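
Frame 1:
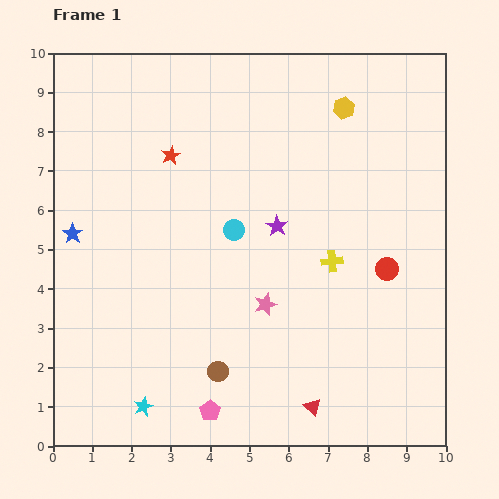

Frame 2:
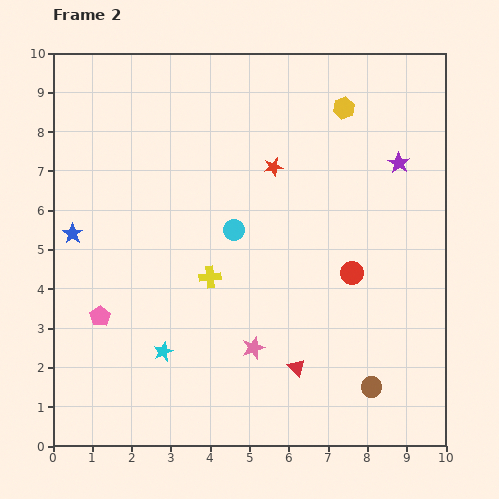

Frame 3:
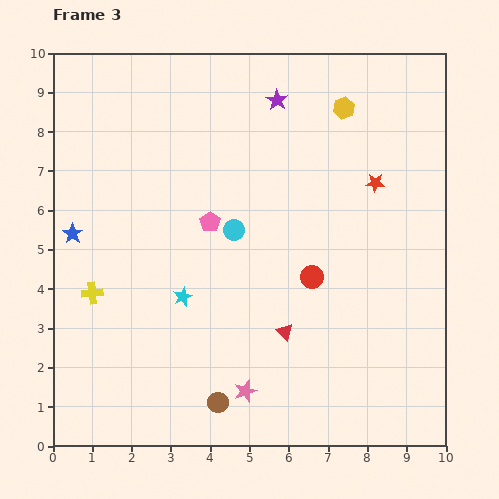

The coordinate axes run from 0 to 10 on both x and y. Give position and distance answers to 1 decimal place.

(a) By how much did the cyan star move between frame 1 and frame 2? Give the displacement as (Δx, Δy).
(0.5, 1.4)

The cyan star was at (2.3, 1.0) in frame 1 and (2.8, 2.4) in frame 2.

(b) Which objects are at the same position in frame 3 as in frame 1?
the yellow hexagon, the blue star, the cyan circle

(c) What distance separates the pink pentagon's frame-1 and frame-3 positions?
4.8

The pink pentagon moved from (4.0, 0.9) to (4.0, 5.7), a distance of √(0.0² + 4.8²) ≈ 4.8.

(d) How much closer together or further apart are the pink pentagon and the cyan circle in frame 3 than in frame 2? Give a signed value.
-3.4

Distance in frame 2: 4.0. Distance in frame 3: 0.6.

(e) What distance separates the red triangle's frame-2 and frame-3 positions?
0.9

The red triangle moved from (6.2, 2.0) to (5.9, 2.9), a distance of √(0.3² + 0.9²) ≈ 0.9.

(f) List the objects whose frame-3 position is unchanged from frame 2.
the yellow hexagon, the blue star, the cyan circle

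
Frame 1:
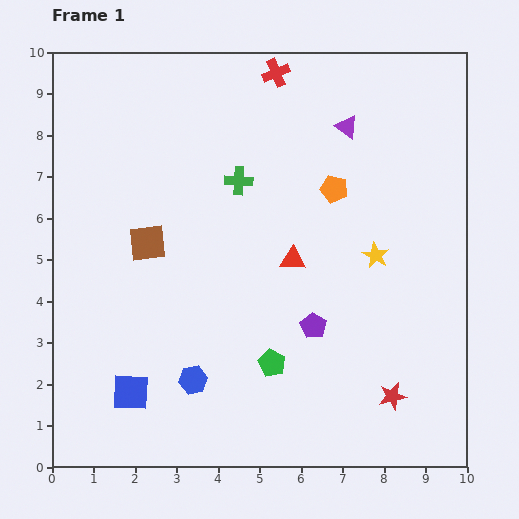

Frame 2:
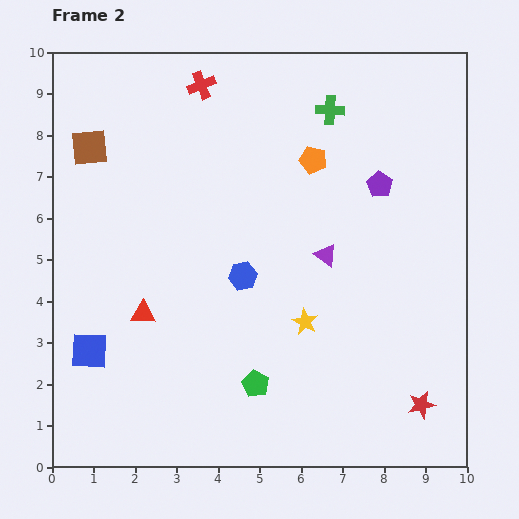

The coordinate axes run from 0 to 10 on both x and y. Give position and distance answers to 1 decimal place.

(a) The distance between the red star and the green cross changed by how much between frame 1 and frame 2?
+1.0

Distance in frame 1: 6.4. Distance in frame 2: 7.4.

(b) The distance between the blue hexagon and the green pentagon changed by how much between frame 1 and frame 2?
+0.7

Distance in frame 1: 1.9. Distance in frame 2: 2.6.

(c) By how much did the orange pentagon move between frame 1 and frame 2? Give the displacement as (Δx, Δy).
(-0.5, 0.7)

The orange pentagon was at (6.8, 6.7) in frame 1 and (6.3, 7.4) in frame 2.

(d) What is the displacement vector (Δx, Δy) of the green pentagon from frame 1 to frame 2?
(-0.4, -0.5)

The green pentagon was at (5.3, 2.5) in frame 1 and (4.9, 2.0) in frame 2.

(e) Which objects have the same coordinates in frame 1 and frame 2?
none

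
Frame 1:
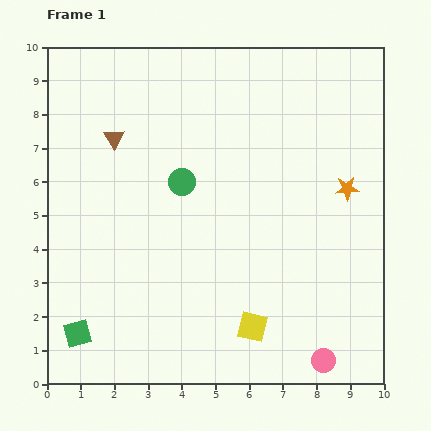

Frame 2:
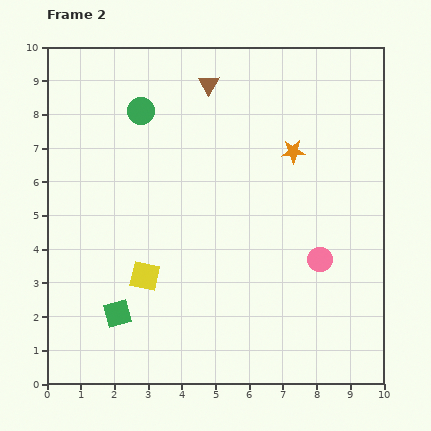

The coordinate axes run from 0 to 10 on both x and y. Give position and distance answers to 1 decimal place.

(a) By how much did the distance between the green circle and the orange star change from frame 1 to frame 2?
-0.2

Distance in frame 1: 4.9. Distance in frame 2: 4.7.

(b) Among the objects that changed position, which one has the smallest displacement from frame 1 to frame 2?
the green square

(moved 1.3)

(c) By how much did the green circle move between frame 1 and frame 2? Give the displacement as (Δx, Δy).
(-1.2, 2.1)

The green circle was at (4.0, 6.0) in frame 1 and (2.8, 8.1) in frame 2.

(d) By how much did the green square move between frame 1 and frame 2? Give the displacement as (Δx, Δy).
(1.2, 0.6)

The green square was at (0.9, 1.5) in frame 1 and (2.1, 2.1) in frame 2.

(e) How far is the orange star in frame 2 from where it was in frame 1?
1.9

The orange star moved from (8.9, 5.8) to (7.3, 6.9), a distance of √(1.6² + 1.1²) ≈ 1.9.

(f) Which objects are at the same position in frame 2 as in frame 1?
none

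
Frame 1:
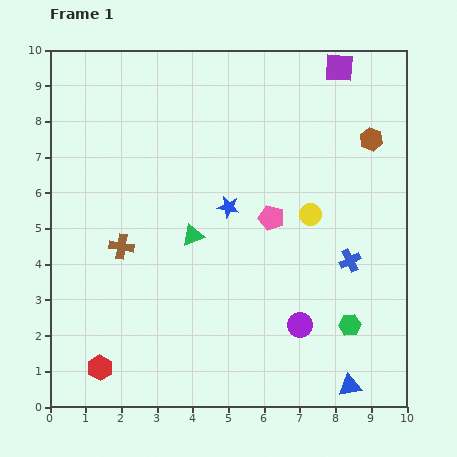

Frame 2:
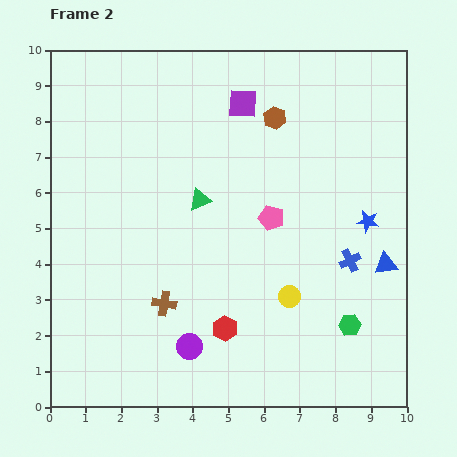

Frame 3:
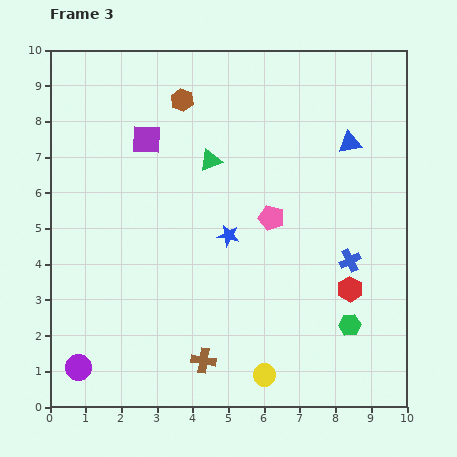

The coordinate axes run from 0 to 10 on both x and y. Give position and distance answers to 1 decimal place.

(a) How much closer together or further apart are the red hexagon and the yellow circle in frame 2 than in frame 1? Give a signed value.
-5.3

Distance in frame 1: 7.3. Distance in frame 2: 2.0.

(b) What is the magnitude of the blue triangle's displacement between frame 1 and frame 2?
3.5

The blue triangle moved from (8.4, 0.6) to (9.4, 4.0), a distance of √(1.0² + 3.4²) ≈ 3.5.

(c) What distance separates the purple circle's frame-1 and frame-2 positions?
3.2

The purple circle moved from (7.0, 2.3) to (3.9, 1.7), a distance of √(3.1² + 0.6²) ≈ 3.2.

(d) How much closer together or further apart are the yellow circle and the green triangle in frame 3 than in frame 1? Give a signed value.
+2.8

Distance in frame 1: 3.4. Distance in frame 3: 6.2.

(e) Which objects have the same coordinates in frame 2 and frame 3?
the green hexagon, the pink pentagon, the blue cross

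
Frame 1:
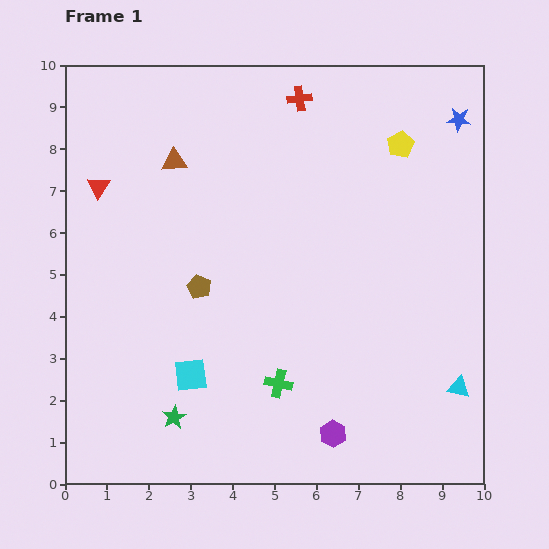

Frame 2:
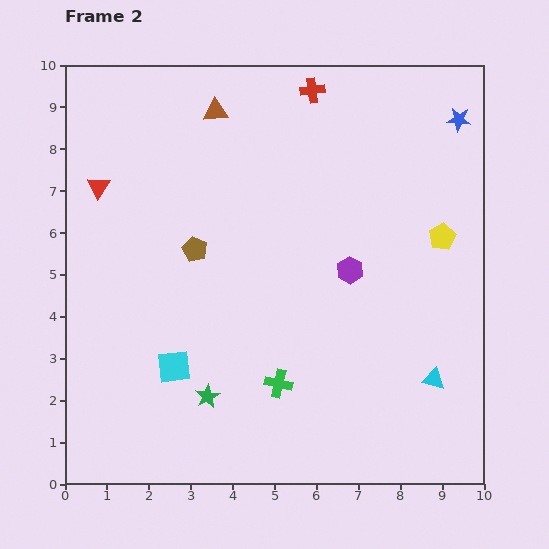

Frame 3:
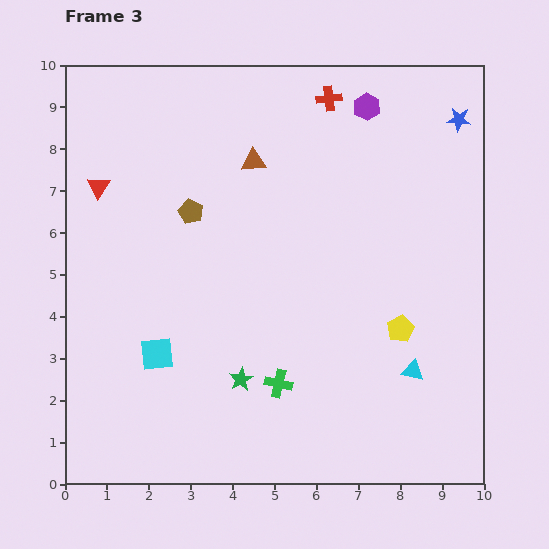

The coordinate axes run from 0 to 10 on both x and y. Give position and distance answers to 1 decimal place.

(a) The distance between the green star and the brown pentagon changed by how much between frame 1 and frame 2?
+0.3

Distance in frame 1: 3.2. Distance in frame 2: 3.5.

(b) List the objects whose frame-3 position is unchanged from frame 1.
the green cross, the red triangle, the blue star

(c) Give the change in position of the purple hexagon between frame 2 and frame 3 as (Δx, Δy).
(0.4, 3.9)

The purple hexagon was at (6.8, 5.1) in frame 2 and (7.2, 9.0) in frame 3.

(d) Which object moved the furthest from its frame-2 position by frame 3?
the purple hexagon

(moved 3.9; next 2.4)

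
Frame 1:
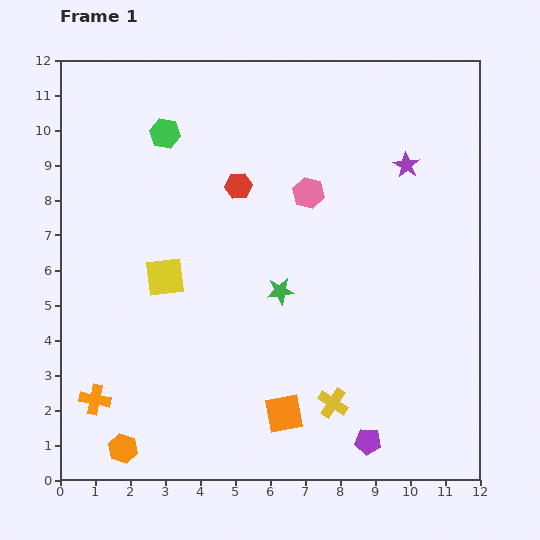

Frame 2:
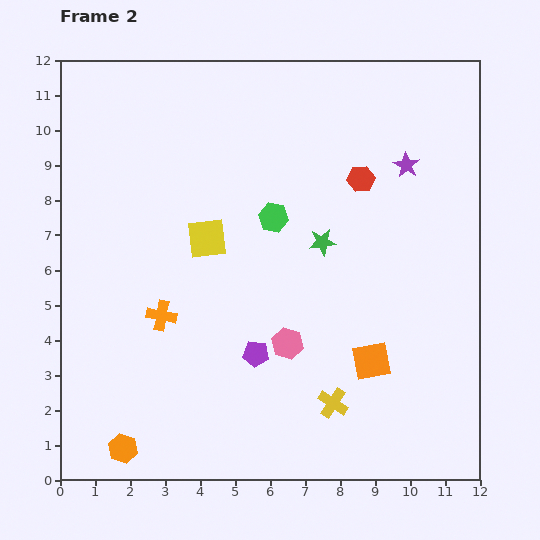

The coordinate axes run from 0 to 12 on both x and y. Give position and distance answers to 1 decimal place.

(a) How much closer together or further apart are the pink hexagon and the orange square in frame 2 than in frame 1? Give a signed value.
-3.8

Distance in frame 1: 6.3. Distance in frame 2: 2.5.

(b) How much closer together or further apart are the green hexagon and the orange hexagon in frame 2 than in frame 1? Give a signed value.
-1.2

Distance in frame 1: 9.1. Distance in frame 2: 7.9.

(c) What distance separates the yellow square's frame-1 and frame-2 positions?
1.6

The yellow square moved from (3.0, 5.8) to (4.2, 6.9), a distance of √(1.2² + 1.1²) ≈ 1.6.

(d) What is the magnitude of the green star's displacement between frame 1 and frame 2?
1.8

The green star moved from (6.3, 5.4) to (7.5, 6.8), a distance of √(1.2² + 1.4²) ≈ 1.8.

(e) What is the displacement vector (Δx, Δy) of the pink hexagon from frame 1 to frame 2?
(-0.6, -4.3)

The pink hexagon was at (7.1, 8.2) in frame 1 and (6.5, 3.9) in frame 2.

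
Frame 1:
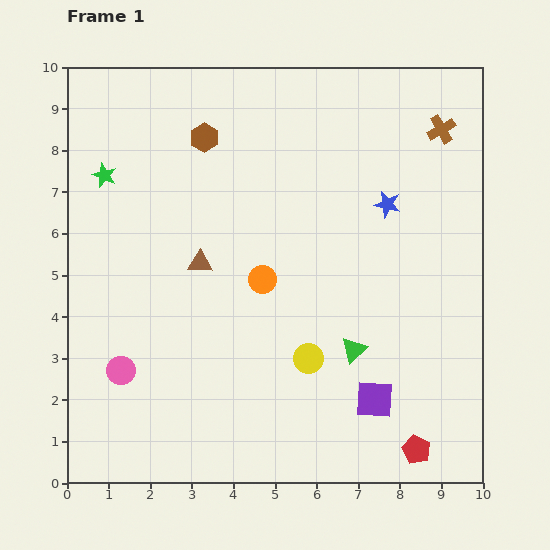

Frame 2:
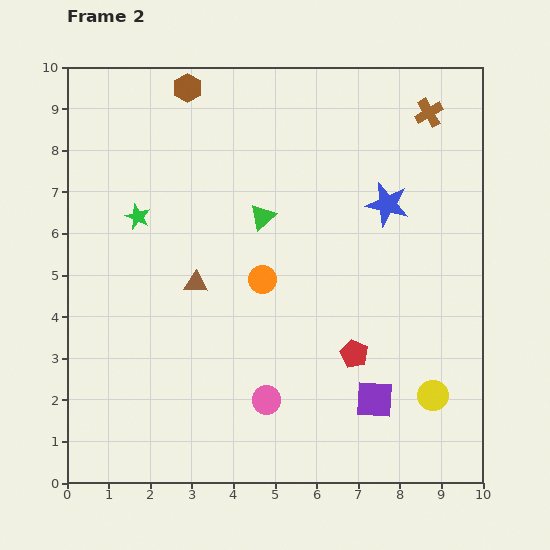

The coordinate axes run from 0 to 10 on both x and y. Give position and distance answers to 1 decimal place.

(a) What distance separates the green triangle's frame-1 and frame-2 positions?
3.9

The green triangle moved from (6.9, 3.2) to (4.7, 6.4), a distance of √(2.2² + 3.2²) ≈ 3.9.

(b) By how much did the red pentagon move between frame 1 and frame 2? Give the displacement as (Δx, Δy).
(-1.5, 2.3)

The red pentagon was at (8.4, 0.8) in frame 1 and (6.9, 3.1) in frame 2.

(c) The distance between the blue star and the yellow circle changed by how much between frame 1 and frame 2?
+0.5

Distance in frame 1: 4.2. Distance in frame 2: 4.7.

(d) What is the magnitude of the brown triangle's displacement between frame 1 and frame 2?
0.5

The brown triangle moved from (3.2, 5.3) to (3.1, 4.8), a distance of √(0.1² + 0.5²) ≈ 0.5.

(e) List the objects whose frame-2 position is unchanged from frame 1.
the blue star, the orange circle, the purple square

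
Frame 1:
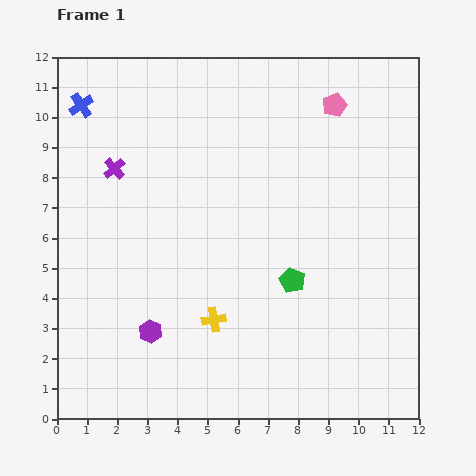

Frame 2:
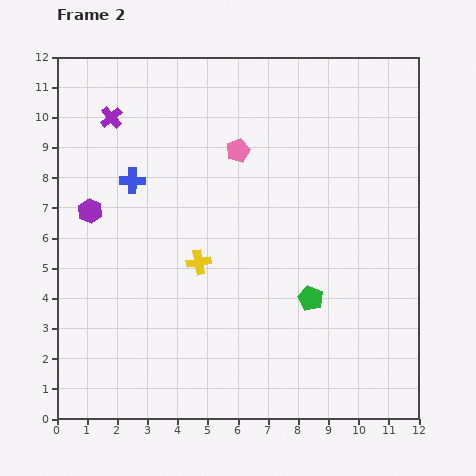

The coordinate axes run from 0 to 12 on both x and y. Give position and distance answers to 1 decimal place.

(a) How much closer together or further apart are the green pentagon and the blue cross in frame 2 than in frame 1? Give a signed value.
-2.0

Distance in frame 1: 9.1. Distance in frame 2: 7.1.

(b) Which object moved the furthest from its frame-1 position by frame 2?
the purple hexagon

(moved 4.5; next 3.5)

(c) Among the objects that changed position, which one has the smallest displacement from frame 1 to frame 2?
the green pentagon

(moved 0.8)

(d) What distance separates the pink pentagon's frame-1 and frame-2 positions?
3.5

The pink pentagon moved from (9.2, 10.4) to (6.0, 8.9), a distance of √(3.2² + 1.5²) ≈ 3.5.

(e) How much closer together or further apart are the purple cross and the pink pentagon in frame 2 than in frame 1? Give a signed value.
-3.3

Distance in frame 1: 7.6. Distance in frame 2: 4.3.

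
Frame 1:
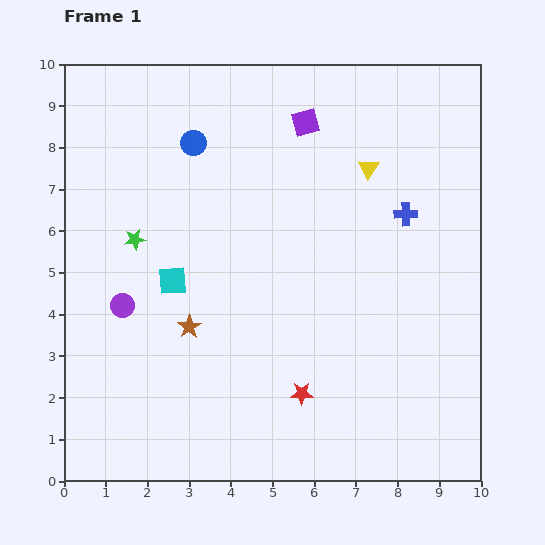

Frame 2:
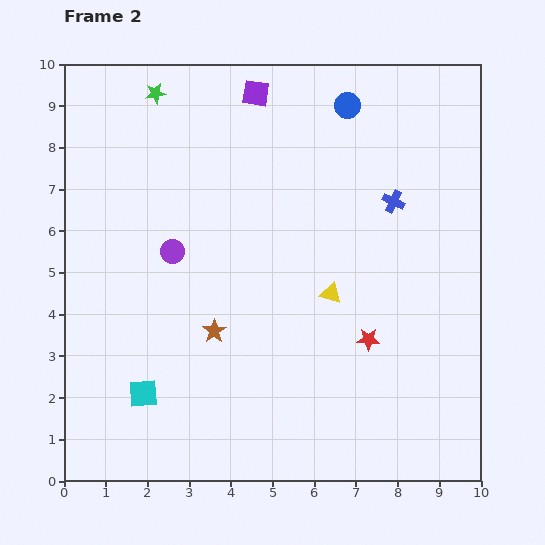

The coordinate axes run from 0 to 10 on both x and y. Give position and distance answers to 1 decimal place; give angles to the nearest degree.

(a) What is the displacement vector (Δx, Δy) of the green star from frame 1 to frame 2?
(0.5, 3.5)

The green star was at (1.7, 5.8) in frame 1 and (2.2, 9.3) in frame 2.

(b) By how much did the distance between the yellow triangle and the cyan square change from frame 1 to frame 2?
-0.3

Distance in frame 1: 5.4. Distance in frame 2: 5.1.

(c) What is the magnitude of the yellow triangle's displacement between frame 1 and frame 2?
3.1

The yellow triangle moved from (7.3, 7.5) to (6.4, 4.5), a distance of √(0.9² + 3.0²) ≈ 3.1.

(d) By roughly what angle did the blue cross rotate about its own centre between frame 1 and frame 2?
28° clockwise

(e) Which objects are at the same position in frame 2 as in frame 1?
none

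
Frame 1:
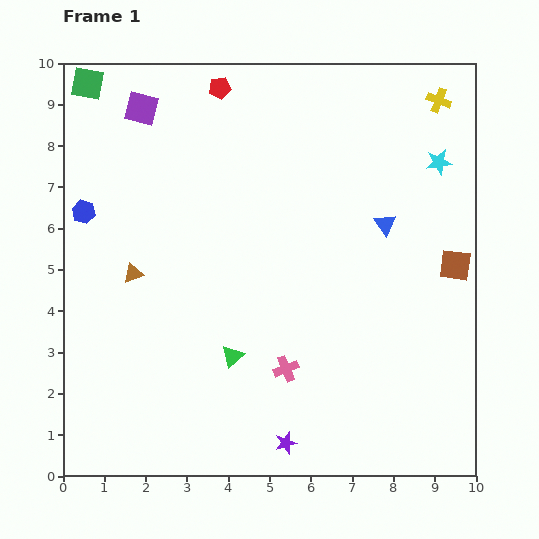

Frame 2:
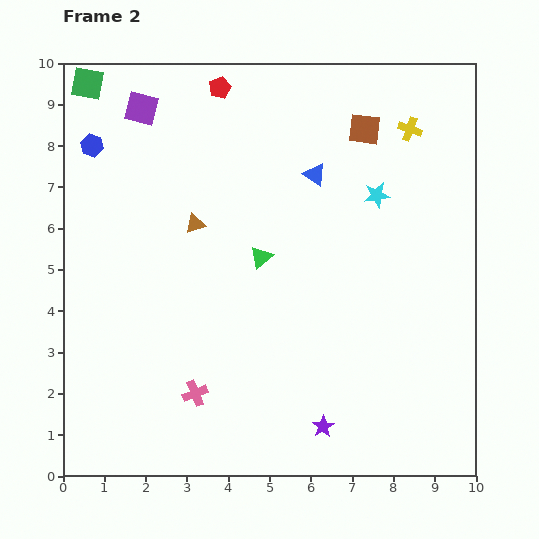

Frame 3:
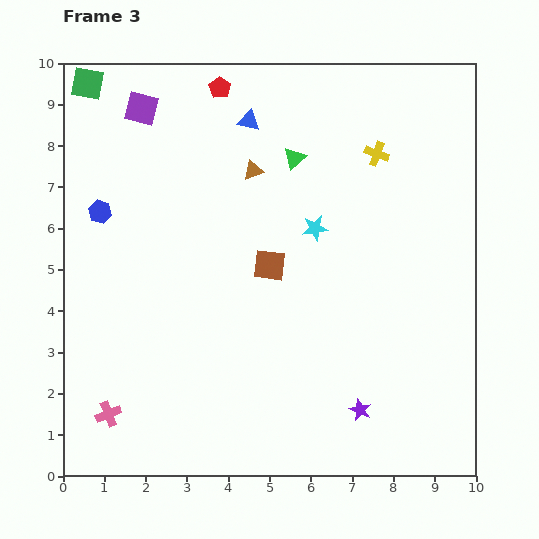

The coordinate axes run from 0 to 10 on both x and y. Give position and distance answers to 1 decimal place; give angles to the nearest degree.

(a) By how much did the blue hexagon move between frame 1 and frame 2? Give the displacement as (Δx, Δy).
(0.2, 1.6)

The blue hexagon was at (0.5, 6.4) in frame 1 and (0.7, 8.0) in frame 2.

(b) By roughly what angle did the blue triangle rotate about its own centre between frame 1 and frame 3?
40° counter-clockwise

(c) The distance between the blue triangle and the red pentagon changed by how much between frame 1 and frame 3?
-4.1

Distance in frame 1: 5.2. Distance in frame 3: 1.1.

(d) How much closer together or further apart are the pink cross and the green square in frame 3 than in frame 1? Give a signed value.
-0.4

Distance in frame 1: 8.4. Distance in frame 3: 8.0.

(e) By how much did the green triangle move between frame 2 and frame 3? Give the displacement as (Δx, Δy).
(0.8, 2.4)

The green triangle was at (4.8, 5.3) in frame 2 and (5.6, 7.7) in frame 3.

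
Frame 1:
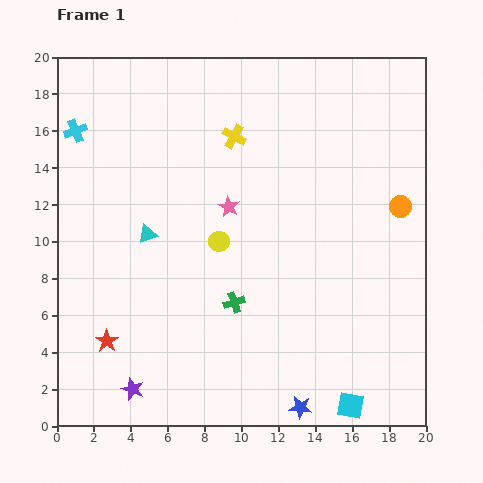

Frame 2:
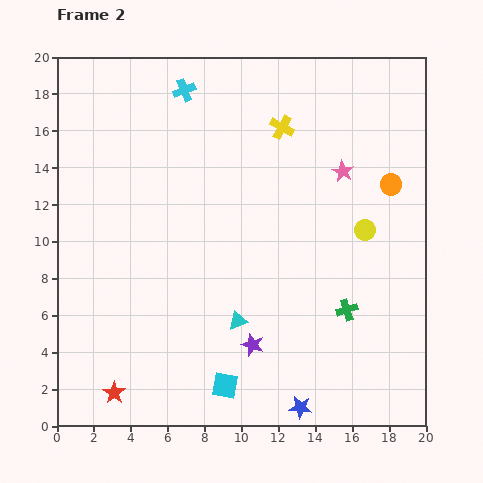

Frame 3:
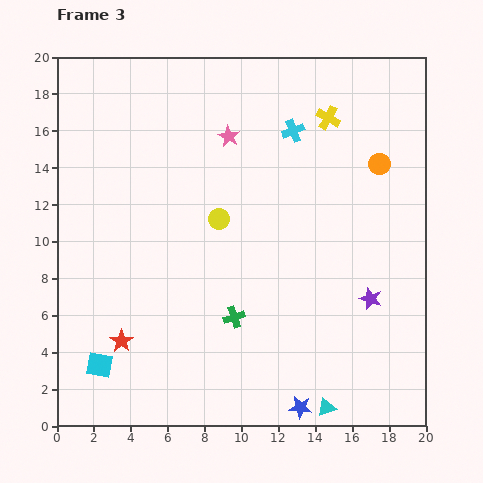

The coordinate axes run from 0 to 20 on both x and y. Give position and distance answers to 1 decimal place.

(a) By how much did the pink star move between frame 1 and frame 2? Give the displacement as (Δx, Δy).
(6.2, 1.9)

The pink star was at (9.3, 11.9) in frame 1 and (15.5, 13.8) in frame 2.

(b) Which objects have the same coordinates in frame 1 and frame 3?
the blue star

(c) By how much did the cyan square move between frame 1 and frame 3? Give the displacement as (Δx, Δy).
(-13.6, 2.2)

The cyan square was at (15.9, 1.1) in frame 1 and (2.3, 3.3) in frame 3.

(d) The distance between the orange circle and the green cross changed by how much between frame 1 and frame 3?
+1.1

Distance in frame 1: 10.4. Distance in frame 3: 11.5.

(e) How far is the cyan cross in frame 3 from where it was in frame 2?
6.3

The cyan cross moved from (6.9, 18.2) to (12.8, 16.0), a distance of √(5.9² + 2.2²) ≈ 6.3.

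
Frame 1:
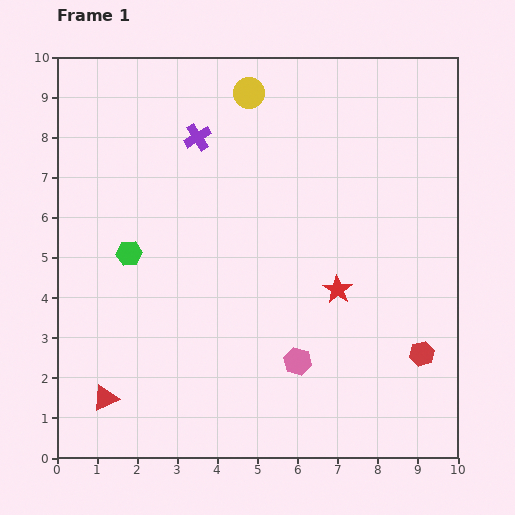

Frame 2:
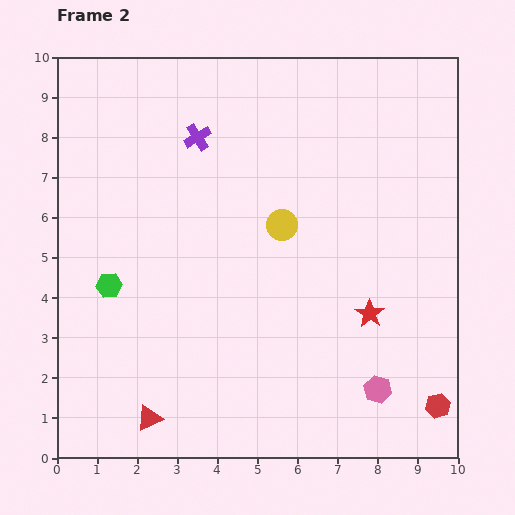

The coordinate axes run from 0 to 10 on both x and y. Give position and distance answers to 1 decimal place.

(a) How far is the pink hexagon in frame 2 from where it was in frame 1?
2.1

The pink hexagon moved from (6.0, 2.4) to (8.0, 1.7), a distance of √(2.0² + 0.7²) ≈ 2.1.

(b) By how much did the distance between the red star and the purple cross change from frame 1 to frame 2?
+1.0

Distance in frame 1: 5.2. Distance in frame 2: 6.2.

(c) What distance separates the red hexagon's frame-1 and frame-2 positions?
1.4

The red hexagon moved from (9.1, 2.6) to (9.5, 1.3), a distance of √(0.4² + 1.3²) ≈ 1.4.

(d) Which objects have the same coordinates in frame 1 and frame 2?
the purple cross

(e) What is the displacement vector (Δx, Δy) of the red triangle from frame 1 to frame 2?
(1.1, -0.5)

The red triangle was at (1.2, 1.5) in frame 1 and (2.3, 1.0) in frame 2.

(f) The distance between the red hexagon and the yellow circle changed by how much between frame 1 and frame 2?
-1.8

Distance in frame 1: 7.8. Distance in frame 2: 6.0.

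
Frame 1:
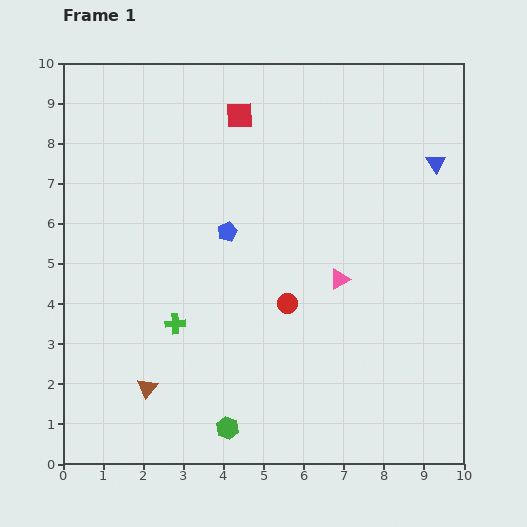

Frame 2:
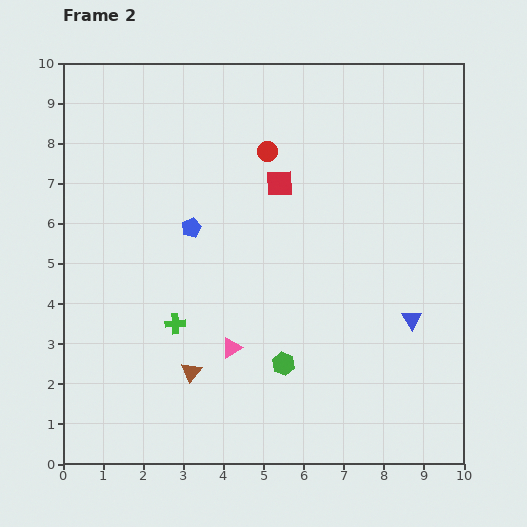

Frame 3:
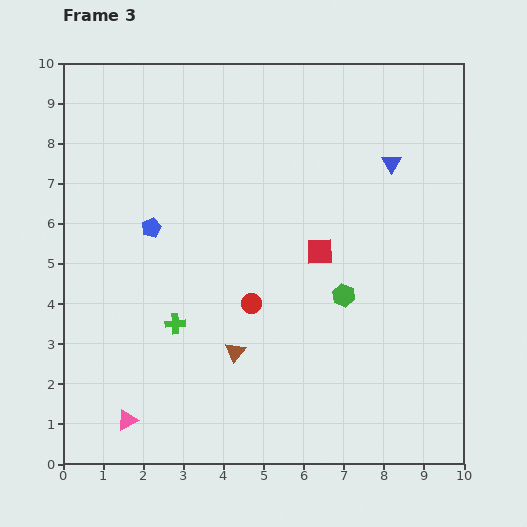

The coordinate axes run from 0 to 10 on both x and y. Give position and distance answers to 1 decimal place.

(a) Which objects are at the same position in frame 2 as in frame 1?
the green cross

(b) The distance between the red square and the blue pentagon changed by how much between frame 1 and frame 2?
-0.4

Distance in frame 1: 2.9. Distance in frame 2: 2.5.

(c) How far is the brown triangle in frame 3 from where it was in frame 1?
2.4

The brown triangle moved from (2.1, 1.9) to (4.3, 2.8), a distance of √(2.2² + 0.9²) ≈ 2.4.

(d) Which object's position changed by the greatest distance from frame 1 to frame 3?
the pink triangle

(moved 6.4; next 4.4)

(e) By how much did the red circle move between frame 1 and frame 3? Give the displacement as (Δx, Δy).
(-0.9, 0.0)

The red circle was at (5.6, 4.0) in frame 1 and (4.7, 4.0) in frame 3.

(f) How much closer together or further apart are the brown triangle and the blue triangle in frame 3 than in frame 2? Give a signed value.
+0.4

Distance in frame 2: 5.7. Distance in frame 3: 6.1.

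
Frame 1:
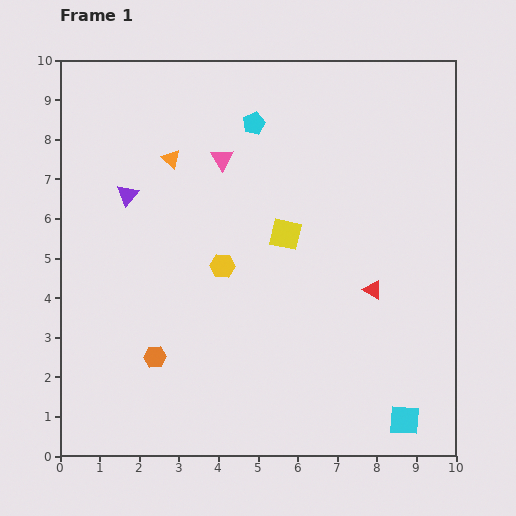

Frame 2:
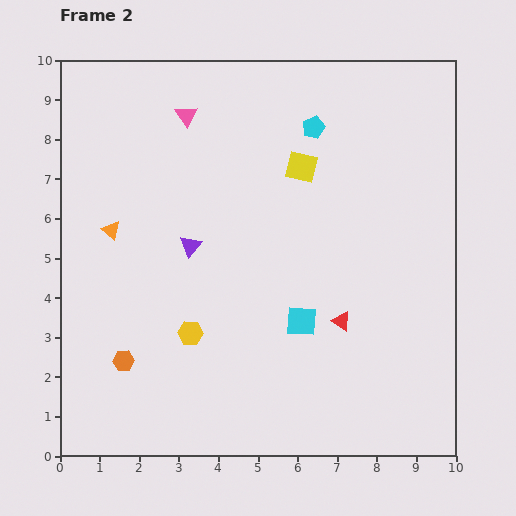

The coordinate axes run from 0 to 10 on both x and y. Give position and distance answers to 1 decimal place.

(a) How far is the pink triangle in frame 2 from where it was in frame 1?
1.4

The pink triangle moved from (4.1, 7.5) to (3.2, 8.6), a distance of √(0.9² + 1.1²) ≈ 1.4.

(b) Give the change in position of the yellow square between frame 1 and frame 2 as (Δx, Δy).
(0.4, 1.7)

The yellow square was at (5.7, 5.6) in frame 1 and (6.1, 7.3) in frame 2.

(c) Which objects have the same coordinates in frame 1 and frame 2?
none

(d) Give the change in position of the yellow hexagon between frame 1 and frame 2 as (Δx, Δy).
(-0.8, -1.7)

The yellow hexagon was at (4.1, 4.8) in frame 1 and (3.3, 3.1) in frame 2.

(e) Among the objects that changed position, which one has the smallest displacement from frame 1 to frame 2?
the orange hexagon

(moved 0.8)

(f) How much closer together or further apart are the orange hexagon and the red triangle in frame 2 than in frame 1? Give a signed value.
-0.2

Distance in frame 1: 5.8. Distance in frame 2: 5.6.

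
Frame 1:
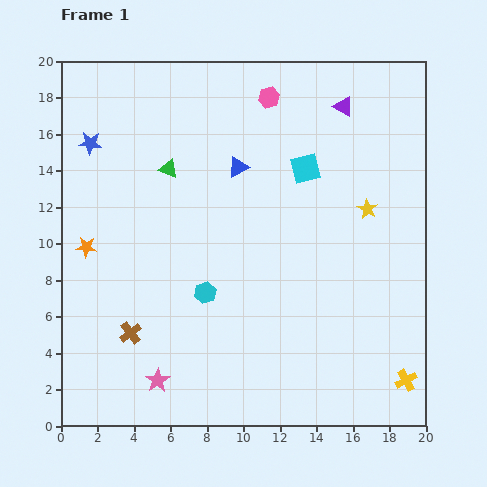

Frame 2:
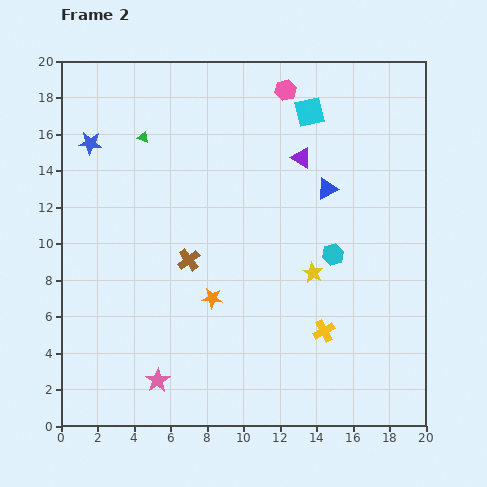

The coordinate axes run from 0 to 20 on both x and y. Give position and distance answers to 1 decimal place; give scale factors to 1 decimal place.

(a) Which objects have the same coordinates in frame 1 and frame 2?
the pink star, the blue star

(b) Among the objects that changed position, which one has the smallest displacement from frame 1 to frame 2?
the pink hexagon

(moved 1.0)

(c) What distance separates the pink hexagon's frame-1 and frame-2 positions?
1.0

The pink hexagon moved from (11.4, 18.0) to (12.3, 18.4), a distance of √(0.9² + 0.4²) ≈ 1.0.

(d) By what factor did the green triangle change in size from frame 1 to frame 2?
0.6×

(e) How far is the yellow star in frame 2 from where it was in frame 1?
4.6

The yellow star moved from (16.8, 11.9) to (13.8, 8.4), a distance of √(3.0² + 3.5²) ≈ 4.6.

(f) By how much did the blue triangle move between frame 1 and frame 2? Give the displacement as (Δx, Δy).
(4.9, -1.2)

The blue triangle was at (9.7, 14.2) in frame 1 and (14.6, 13.0) in frame 2.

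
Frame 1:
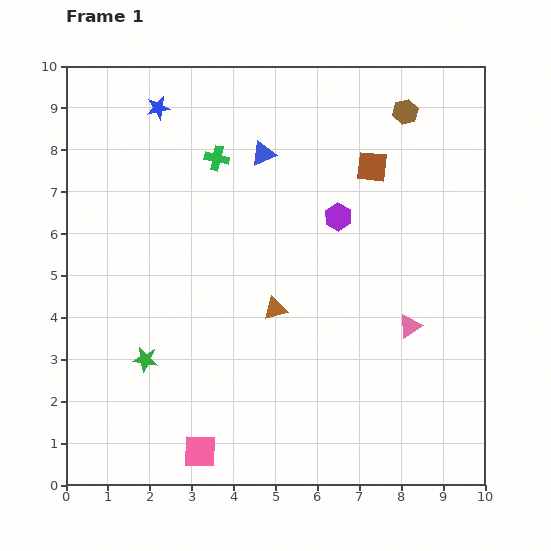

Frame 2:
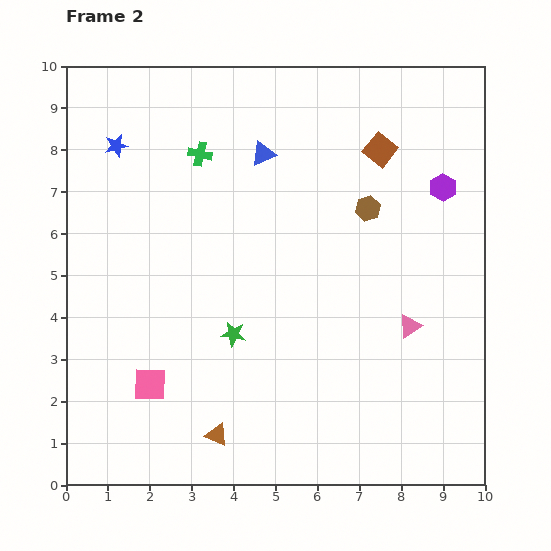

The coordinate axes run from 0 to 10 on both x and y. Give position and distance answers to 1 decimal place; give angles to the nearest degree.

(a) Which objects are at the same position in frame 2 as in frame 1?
the pink triangle, the blue triangle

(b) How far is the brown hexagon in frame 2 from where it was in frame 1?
2.5

The brown hexagon moved from (8.1, 8.9) to (7.2, 6.6), a distance of √(0.9² + 2.3²) ≈ 2.5.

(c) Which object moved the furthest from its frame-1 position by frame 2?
the brown triangle

(moved 3.3; next 2.6)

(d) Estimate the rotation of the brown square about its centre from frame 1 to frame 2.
32° clockwise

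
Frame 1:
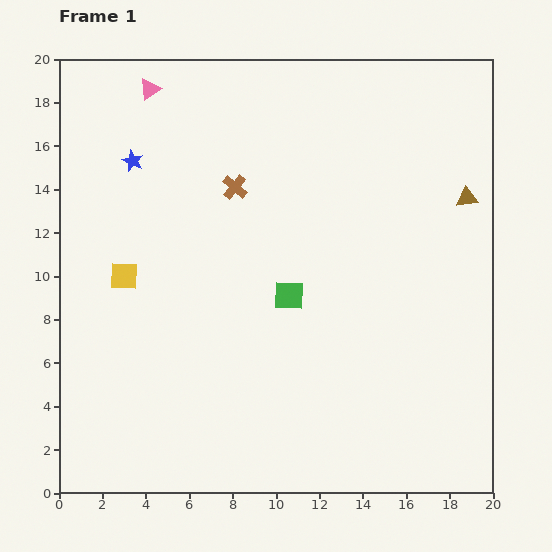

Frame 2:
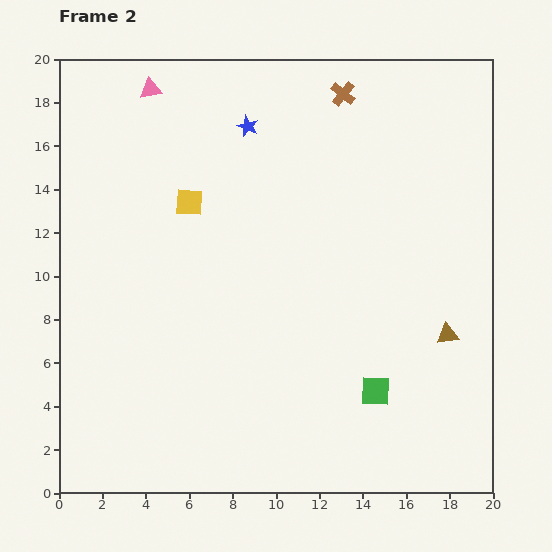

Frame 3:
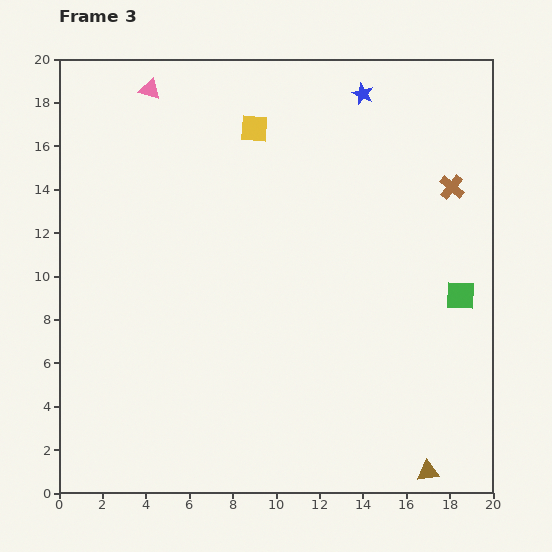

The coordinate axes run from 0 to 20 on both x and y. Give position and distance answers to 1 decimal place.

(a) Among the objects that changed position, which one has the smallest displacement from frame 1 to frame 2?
the yellow square

(moved 4.5)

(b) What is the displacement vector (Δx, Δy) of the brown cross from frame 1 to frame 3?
(10.0, 0.0)

The brown cross was at (8.1, 14.1) in frame 1 and (18.1, 14.1) in frame 3.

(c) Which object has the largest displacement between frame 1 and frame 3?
the brown triangle

(moved 12.7; next 11.0)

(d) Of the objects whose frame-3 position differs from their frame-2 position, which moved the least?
the yellow square

(moved 4.5)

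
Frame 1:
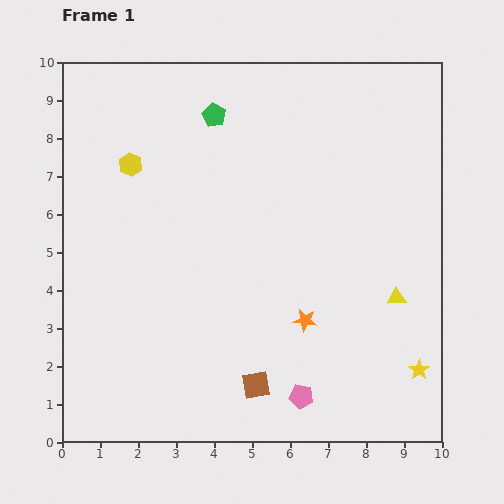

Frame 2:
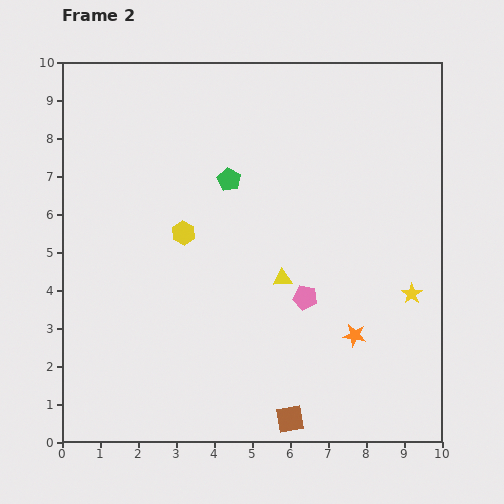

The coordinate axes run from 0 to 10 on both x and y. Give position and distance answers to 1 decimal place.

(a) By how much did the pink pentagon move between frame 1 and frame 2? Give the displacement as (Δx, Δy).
(0.1, 2.6)

The pink pentagon was at (6.3, 1.2) in frame 1 and (6.4, 3.8) in frame 2.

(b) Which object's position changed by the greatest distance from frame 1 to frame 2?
the yellow triangle

(moved 3.0; next 2.6)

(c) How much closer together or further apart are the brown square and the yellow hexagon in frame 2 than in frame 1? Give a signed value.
-1.1

Distance in frame 1: 6.7. Distance in frame 2: 5.6.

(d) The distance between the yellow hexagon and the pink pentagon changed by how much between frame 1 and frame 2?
-4.0

Distance in frame 1: 7.6. Distance in frame 2: 3.6.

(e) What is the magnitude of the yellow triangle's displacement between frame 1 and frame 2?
3.0

The yellow triangle moved from (8.8, 3.8) to (5.8, 4.3), a distance of √(3.0² + 0.5²) ≈ 3.0.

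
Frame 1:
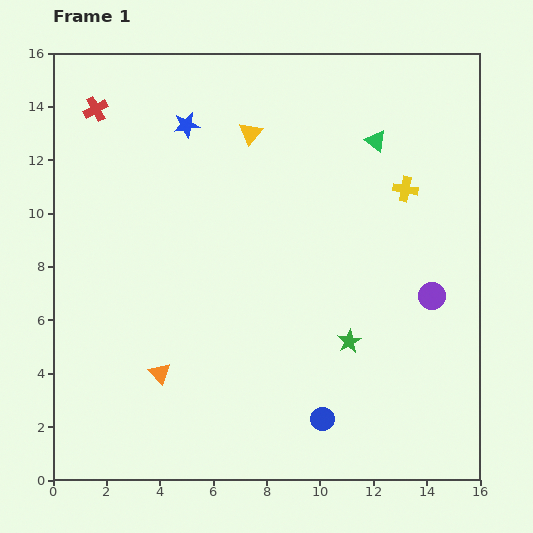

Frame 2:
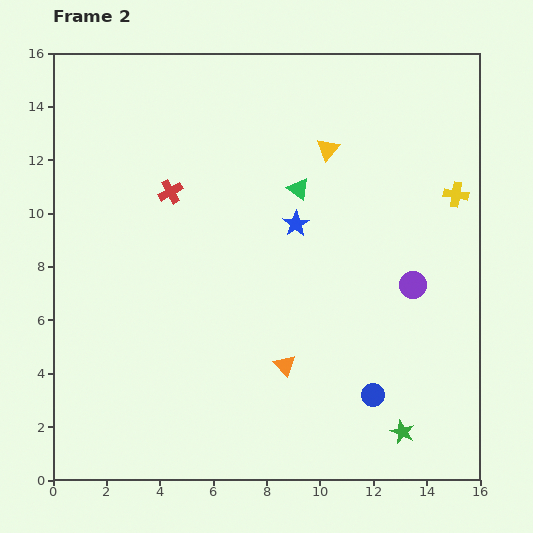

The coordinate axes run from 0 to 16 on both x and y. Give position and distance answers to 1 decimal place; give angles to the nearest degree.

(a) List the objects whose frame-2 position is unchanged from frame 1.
none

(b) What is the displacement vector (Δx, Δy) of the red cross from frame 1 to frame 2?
(2.8, -3.1)

The red cross was at (1.6, 13.9) in frame 1 and (4.4, 10.8) in frame 2.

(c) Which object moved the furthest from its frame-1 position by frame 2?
the blue star

(moved 5.5; next 4.7)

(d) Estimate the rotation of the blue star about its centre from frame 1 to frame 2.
24° counter-clockwise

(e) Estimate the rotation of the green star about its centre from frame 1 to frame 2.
20° counter-clockwise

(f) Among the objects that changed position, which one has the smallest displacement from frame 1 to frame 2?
the purple circle

(moved 0.8)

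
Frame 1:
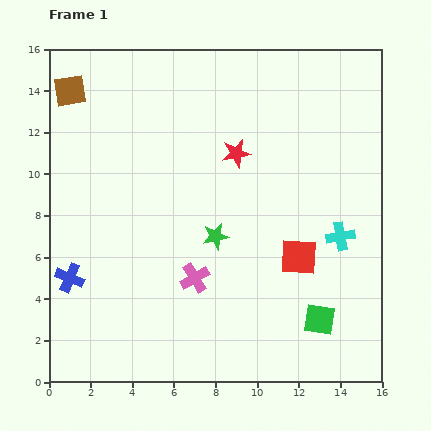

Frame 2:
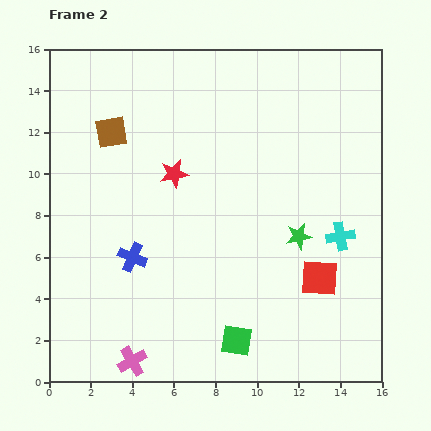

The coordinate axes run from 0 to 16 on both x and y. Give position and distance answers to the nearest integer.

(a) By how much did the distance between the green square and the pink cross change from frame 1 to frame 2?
-1

Distance in frame 1: 6. Distance in frame 2: 5.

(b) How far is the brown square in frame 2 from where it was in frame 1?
3

The brown square moved from (1, 14) to (3, 12), a distance of √(2² + 2²) ≈ 3.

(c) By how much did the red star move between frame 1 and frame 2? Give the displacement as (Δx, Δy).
(-3, -1)

The red star was at (9, 11) in frame 1 and (6, 10) in frame 2.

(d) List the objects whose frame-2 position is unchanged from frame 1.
the cyan cross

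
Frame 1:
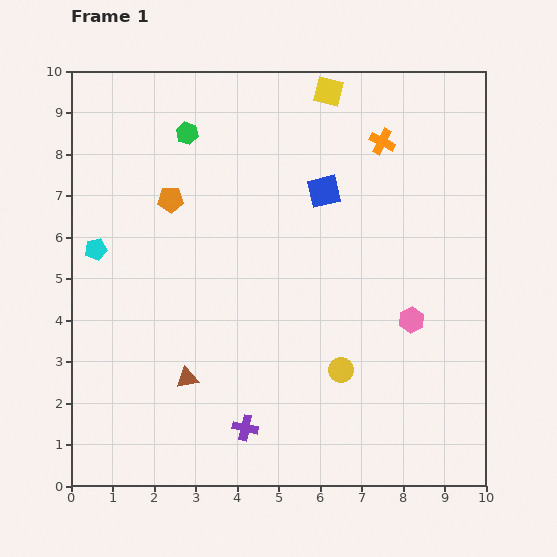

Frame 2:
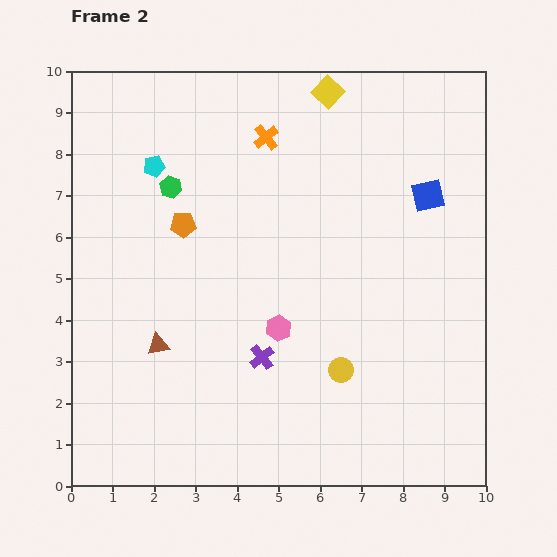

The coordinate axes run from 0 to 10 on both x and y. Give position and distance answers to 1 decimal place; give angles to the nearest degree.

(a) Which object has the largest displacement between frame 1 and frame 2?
the pink hexagon

(moved 3.2; next 2.8)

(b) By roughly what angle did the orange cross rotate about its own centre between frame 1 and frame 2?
24° clockwise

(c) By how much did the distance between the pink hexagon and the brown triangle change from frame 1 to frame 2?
-2.7

Distance in frame 1: 5.6. Distance in frame 2: 2.9.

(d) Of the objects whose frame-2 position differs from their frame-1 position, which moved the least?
the orange pentagon

(moved 0.7)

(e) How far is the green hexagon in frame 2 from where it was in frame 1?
1.4

The green hexagon moved from (2.8, 8.5) to (2.4, 7.2), a distance of √(0.4² + 1.3²) ≈ 1.4.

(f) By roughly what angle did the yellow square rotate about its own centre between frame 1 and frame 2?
29° clockwise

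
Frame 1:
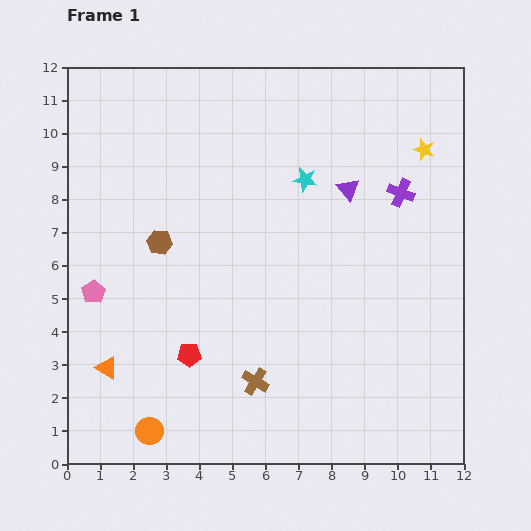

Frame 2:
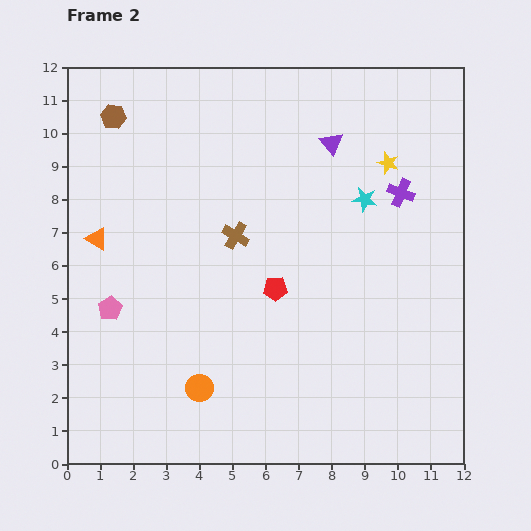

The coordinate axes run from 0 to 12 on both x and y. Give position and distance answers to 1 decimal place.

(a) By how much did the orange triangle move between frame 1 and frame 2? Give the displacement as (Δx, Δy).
(-0.3, 3.9)

The orange triangle was at (1.2, 2.9) in frame 1 and (0.9, 6.8) in frame 2.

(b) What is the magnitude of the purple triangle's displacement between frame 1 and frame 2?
1.5

The purple triangle moved from (8.5, 8.3) to (8.0, 9.7), a distance of √(0.5² + 1.4²) ≈ 1.5.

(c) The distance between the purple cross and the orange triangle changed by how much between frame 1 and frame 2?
-1.1

Distance in frame 1: 10.4. Distance in frame 2: 9.3.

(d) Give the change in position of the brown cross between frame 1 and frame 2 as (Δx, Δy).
(-0.6, 4.4)

The brown cross was at (5.7, 2.5) in frame 1 and (5.1, 6.9) in frame 2.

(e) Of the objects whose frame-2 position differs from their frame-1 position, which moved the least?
the pink pentagon

(moved 0.7)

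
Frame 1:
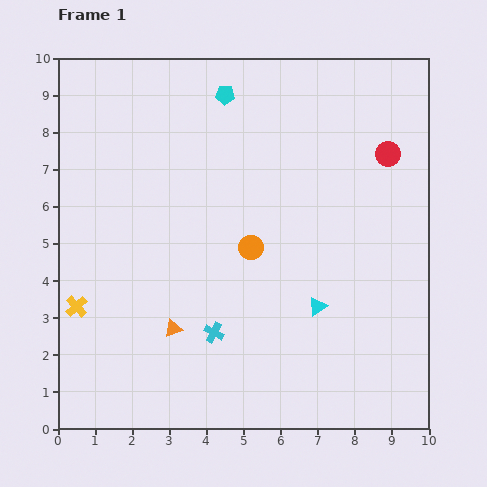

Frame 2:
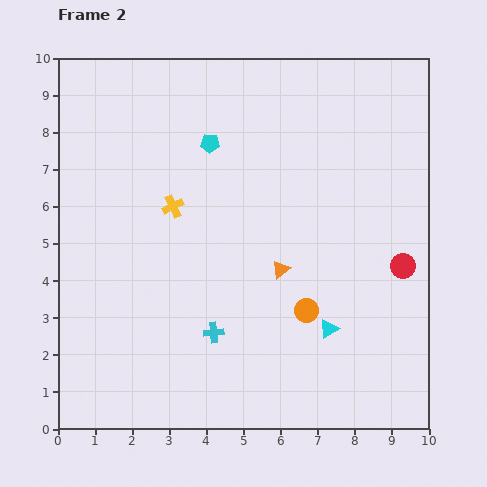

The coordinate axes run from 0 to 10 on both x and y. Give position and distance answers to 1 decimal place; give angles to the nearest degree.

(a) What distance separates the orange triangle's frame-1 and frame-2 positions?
3.3

The orange triangle moved from (3.1, 2.7) to (6.0, 4.3), a distance of √(2.9² + 1.6²) ≈ 3.3.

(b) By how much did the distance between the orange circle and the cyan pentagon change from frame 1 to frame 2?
+1.0

Distance in frame 1: 4.2. Distance in frame 2: 5.2.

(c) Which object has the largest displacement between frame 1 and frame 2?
the yellow cross

(moved 3.7; next 3.3)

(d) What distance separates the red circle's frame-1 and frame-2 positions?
3.0

The red circle moved from (8.9, 7.4) to (9.3, 4.4), a distance of √(0.4² + 3.0²) ≈ 3.0.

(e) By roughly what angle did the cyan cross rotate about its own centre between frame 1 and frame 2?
33° counter-clockwise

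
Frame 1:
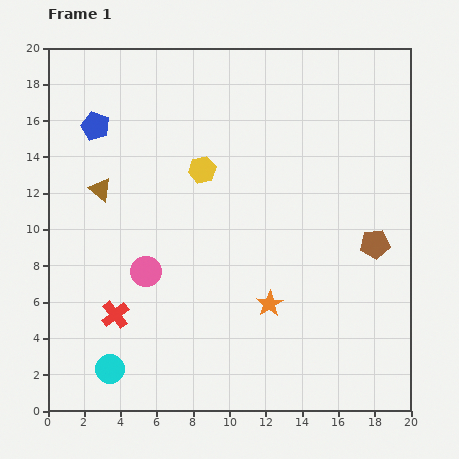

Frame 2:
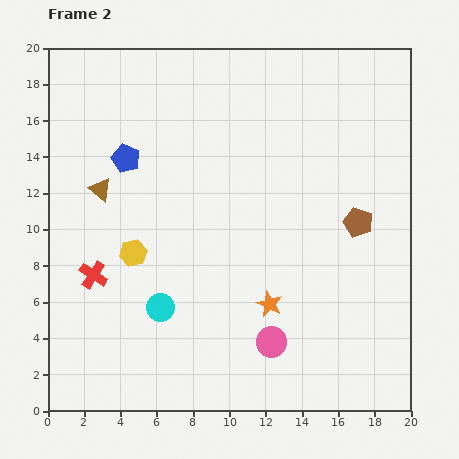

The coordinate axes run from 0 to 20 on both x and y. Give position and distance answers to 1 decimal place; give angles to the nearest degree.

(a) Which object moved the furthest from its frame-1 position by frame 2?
the pink circle

(moved 7.9; next 6.0)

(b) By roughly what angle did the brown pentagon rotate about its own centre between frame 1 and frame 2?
25° clockwise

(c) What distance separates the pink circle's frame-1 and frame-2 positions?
7.9

The pink circle moved from (5.4, 7.7) to (12.3, 3.8), a distance of √(6.9² + 3.9²) ≈ 7.9.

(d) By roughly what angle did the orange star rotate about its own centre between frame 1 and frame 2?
16° counter-clockwise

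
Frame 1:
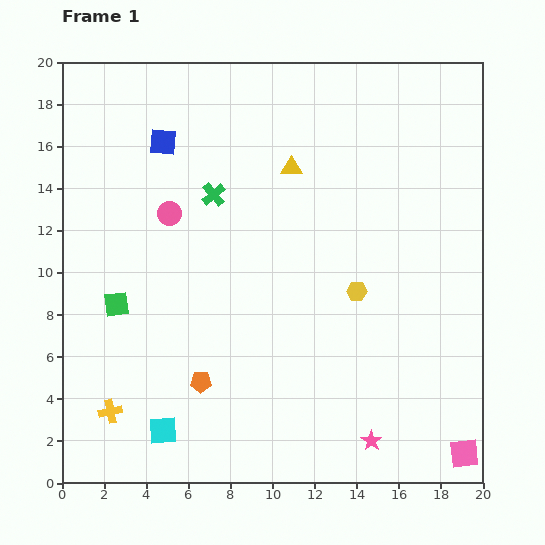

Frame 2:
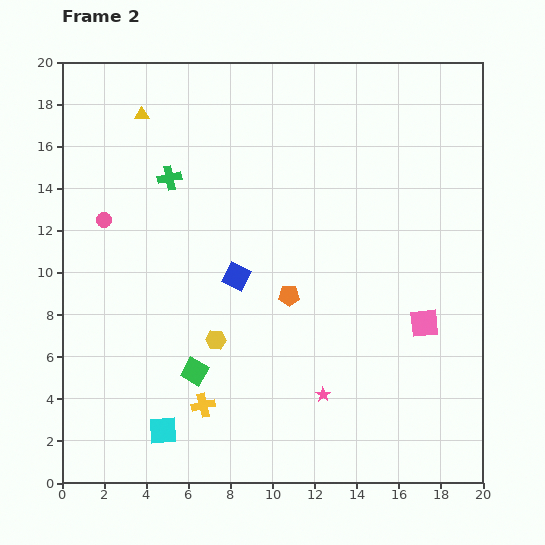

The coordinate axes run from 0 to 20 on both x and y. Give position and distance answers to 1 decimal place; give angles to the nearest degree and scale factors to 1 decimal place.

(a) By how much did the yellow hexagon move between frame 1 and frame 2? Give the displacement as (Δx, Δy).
(-6.7, -2.3)

The yellow hexagon was at (14.0, 9.1) in frame 1 and (7.3, 6.8) in frame 2.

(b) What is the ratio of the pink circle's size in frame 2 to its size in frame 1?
0.6×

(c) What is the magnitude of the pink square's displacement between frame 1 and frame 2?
6.5

The pink square moved from (19.1, 1.4) to (17.2, 7.6), a distance of √(1.9² + 6.2²) ≈ 6.5.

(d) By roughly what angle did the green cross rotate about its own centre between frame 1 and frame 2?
29° clockwise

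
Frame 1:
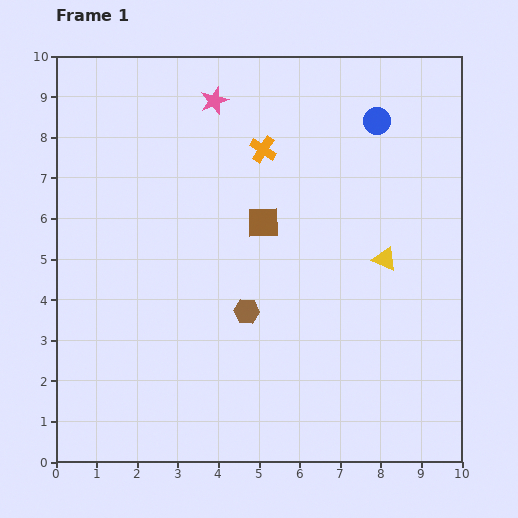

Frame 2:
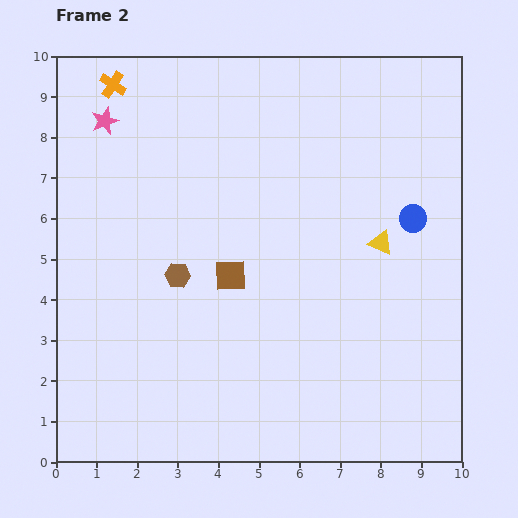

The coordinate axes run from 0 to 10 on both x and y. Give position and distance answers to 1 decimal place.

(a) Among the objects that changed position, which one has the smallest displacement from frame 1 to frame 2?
the yellow triangle

(moved 0.4)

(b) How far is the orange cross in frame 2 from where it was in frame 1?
4.0

The orange cross moved from (5.1, 7.7) to (1.4, 9.3), a distance of √(3.7² + 1.6²) ≈ 4.0.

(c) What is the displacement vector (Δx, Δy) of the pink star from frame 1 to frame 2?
(-2.7, -0.5)

The pink star was at (3.9, 8.9) in frame 1 and (1.2, 8.4) in frame 2.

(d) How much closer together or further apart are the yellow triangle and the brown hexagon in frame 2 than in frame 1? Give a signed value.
+1.5

Distance in frame 1: 3.6. Distance in frame 2: 5.1.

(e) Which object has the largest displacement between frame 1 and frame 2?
the orange cross

(moved 4.0; next 2.7)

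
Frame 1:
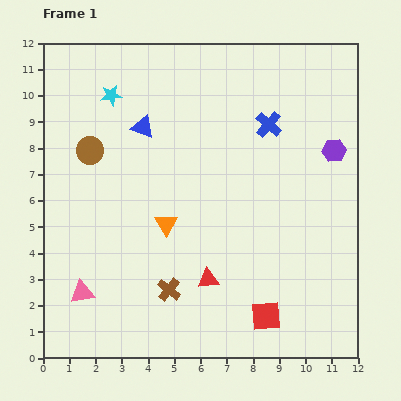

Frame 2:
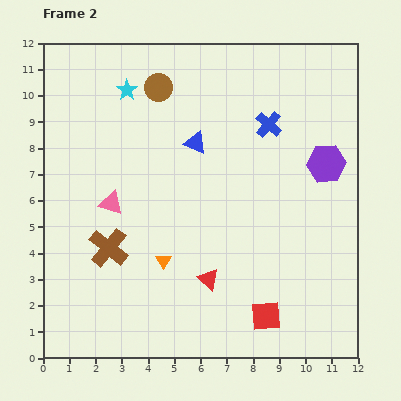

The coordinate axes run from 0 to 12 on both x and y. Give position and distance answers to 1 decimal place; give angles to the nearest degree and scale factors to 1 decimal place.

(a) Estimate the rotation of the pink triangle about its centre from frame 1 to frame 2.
28° clockwise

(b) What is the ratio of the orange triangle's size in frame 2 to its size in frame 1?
0.7×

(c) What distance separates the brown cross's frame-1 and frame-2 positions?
2.8

The brown cross moved from (4.8, 2.6) to (2.5, 4.2), a distance of √(2.3² + 1.6²) ≈ 2.8.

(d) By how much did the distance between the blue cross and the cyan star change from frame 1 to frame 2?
-0.5

Distance in frame 1: 6.1. Distance in frame 2: 5.6.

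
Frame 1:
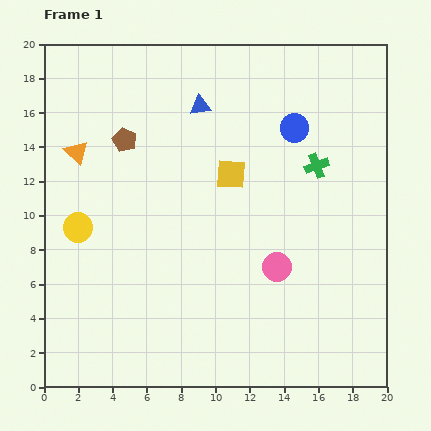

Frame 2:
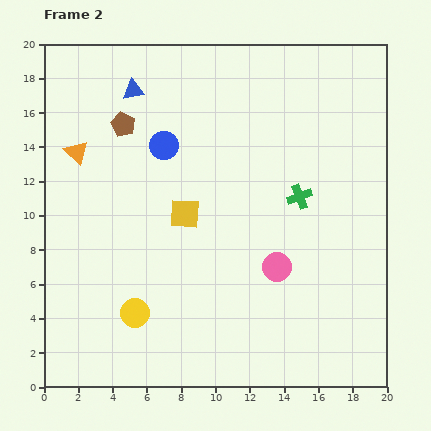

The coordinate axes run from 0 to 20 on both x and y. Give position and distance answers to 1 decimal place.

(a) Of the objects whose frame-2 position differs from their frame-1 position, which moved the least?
the brown pentagon

(moved 0.9)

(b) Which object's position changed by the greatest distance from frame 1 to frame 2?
the blue circle

(moved 7.7; next 6.0)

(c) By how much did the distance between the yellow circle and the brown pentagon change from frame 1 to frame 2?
+5.2

Distance in frame 1: 5.8. Distance in frame 2: 11.0.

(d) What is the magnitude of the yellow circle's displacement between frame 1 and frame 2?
6.0

The yellow circle moved from (2.0, 9.3) to (5.3, 4.3), a distance of √(3.3² + 5.0²) ≈ 6.0.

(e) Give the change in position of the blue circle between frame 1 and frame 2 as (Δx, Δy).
(-7.6, -1.0)

The blue circle was at (14.6, 15.1) in frame 1 and (7.0, 14.1) in frame 2.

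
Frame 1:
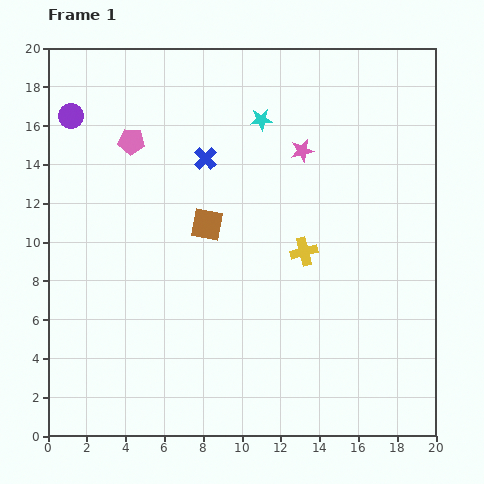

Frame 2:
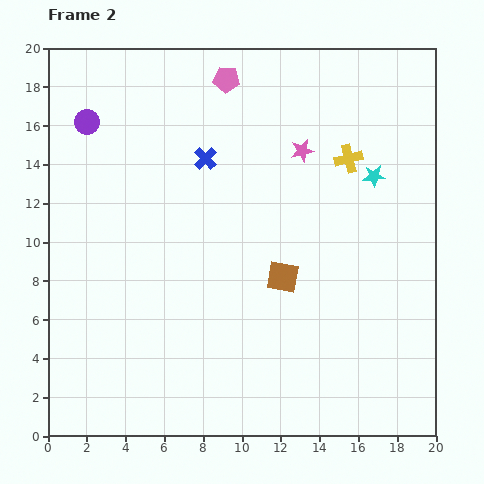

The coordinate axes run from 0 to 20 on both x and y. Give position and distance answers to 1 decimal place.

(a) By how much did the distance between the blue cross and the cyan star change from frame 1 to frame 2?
+5.2

Distance in frame 1: 3.5. Distance in frame 2: 8.7.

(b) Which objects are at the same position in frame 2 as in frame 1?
the pink star, the blue cross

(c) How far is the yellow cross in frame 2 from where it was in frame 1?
5.3

The yellow cross moved from (13.2, 9.5) to (15.5, 14.3), a distance of √(2.3² + 4.8²) ≈ 5.3.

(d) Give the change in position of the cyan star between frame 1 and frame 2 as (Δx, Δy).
(5.8, -2.9)

The cyan star was at (11.0, 16.3) in frame 1 and (16.8, 13.4) in frame 2.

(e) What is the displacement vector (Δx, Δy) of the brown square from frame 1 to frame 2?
(3.9, -2.7)

The brown square was at (8.2, 10.9) in frame 1 and (12.1, 8.2) in frame 2.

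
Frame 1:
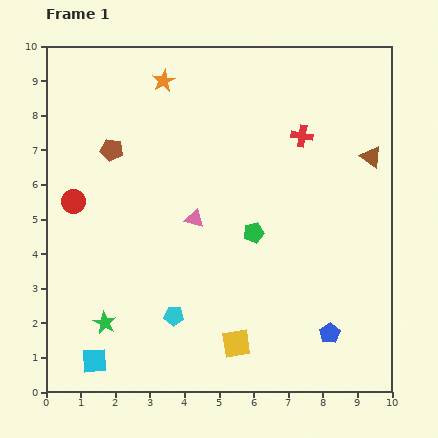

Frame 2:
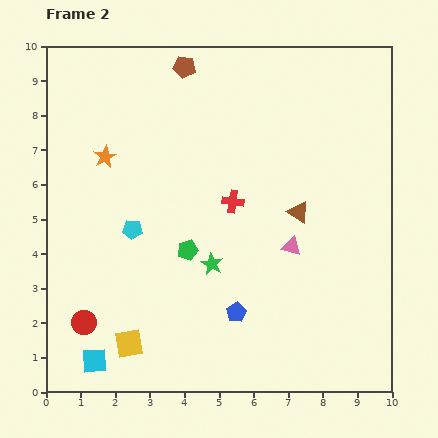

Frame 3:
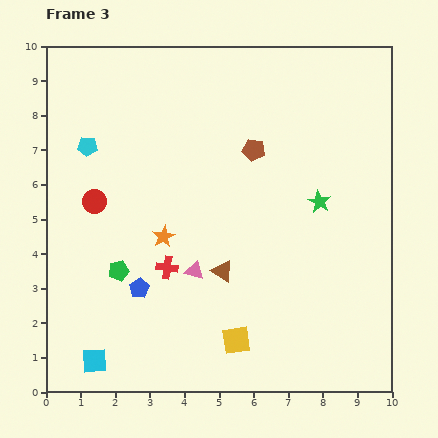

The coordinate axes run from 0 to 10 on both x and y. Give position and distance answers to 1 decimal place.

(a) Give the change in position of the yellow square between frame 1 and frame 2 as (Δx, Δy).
(-3.1, 0.0)

The yellow square was at (5.5, 1.4) in frame 1 and (2.4, 1.4) in frame 2.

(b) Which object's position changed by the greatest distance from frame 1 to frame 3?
the green star

(moved 7.1; next 5.7)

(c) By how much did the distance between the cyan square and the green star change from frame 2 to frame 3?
+3.6

Distance in frame 2: 4.4. Distance in frame 3: 8.0.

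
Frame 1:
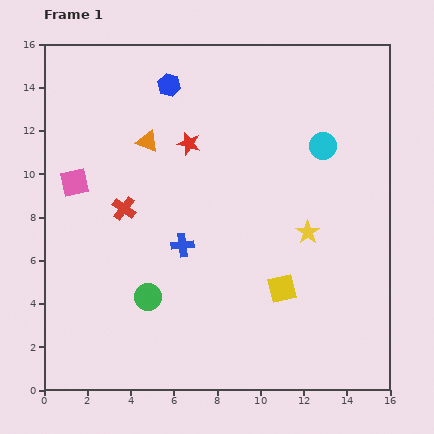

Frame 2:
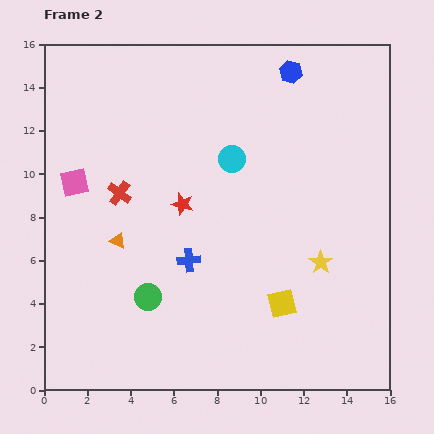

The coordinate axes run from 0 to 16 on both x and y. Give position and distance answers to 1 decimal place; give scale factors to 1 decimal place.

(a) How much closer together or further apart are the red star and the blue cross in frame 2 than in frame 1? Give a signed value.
-2.1

Distance in frame 1: 4.7. Distance in frame 2: 2.6.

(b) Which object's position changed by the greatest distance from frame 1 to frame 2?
the blue hexagon

(moved 5.6; next 4.8)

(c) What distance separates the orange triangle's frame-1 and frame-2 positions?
4.8

The orange triangle moved from (4.8, 11.5) to (3.4, 6.9), a distance of √(1.4² + 4.6²) ≈ 4.8.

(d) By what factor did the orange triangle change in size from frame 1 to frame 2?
0.7×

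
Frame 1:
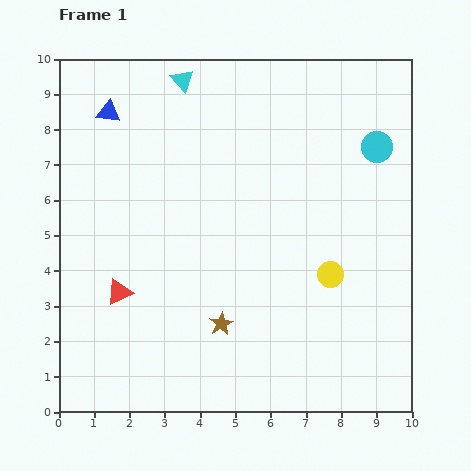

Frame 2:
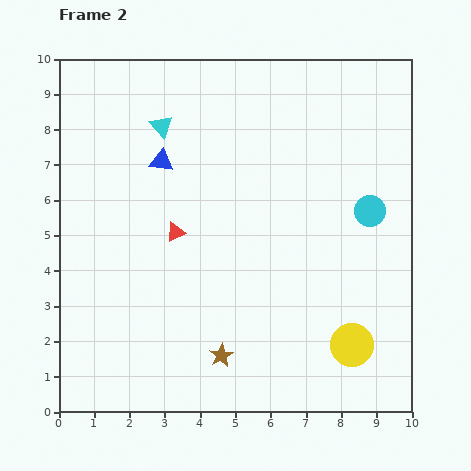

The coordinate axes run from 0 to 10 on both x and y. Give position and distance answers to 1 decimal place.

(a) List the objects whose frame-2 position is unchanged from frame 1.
none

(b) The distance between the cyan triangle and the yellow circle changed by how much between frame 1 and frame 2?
+1.3

Distance in frame 1: 6.9. Distance in frame 2: 8.2.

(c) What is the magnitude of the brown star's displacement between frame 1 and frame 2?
0.9

The brown star moved from (4.6, 2.5) to (4.6, 1.6), a distance of √(0.0² + 0.9²) ≈ 0.9.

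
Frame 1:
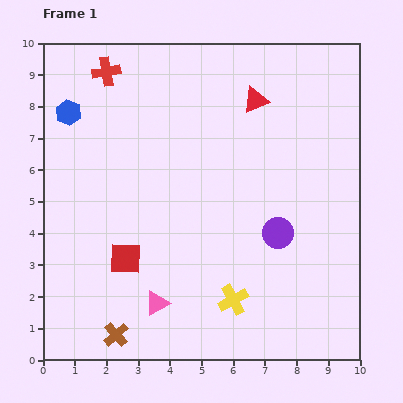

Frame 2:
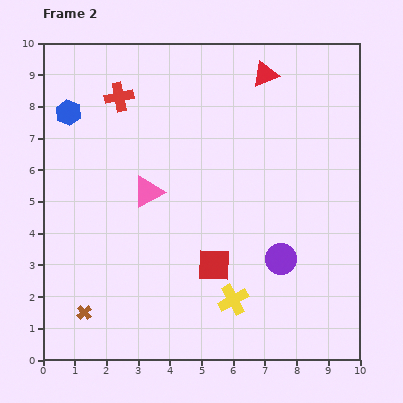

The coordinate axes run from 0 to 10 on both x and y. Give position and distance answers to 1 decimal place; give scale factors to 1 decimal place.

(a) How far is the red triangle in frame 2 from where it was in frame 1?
0.9

The red triangle moved from (6.7, 8.2) to (7.0, 9.0), a distance of √(0.3² + 0.8²) ≈ 0.9.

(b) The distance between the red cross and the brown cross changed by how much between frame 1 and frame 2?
-1.4

Distance in frame 1: 8.3. Distance in frame 2: 6.9.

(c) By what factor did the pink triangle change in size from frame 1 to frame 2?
1.3×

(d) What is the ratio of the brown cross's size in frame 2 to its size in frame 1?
0.6×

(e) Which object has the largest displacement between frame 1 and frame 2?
the pink triangle

(moved 3.5; next 2.8)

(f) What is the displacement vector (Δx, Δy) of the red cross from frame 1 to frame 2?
(0.4, -0.8)

The red cross was at (2.0, 9.1) in frame 1 and (2.4, 8.3) in frame 2.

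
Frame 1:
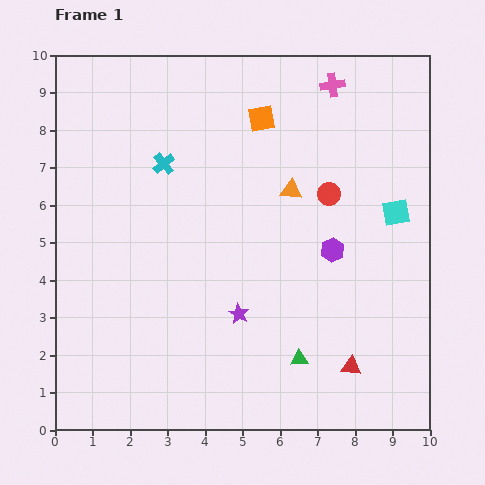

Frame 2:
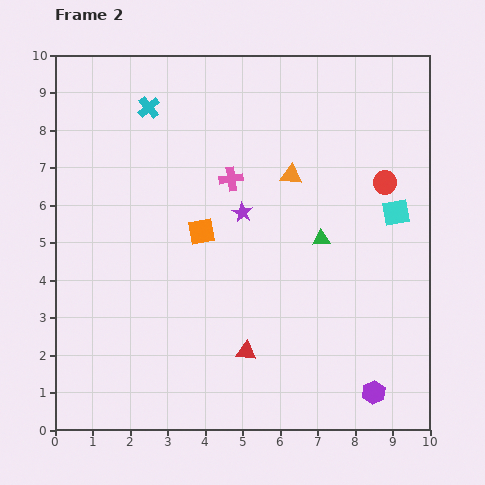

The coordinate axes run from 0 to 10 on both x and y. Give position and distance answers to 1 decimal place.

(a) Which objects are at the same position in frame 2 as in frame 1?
the cyan square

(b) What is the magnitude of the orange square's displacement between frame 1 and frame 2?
3.4

The orange square moved from (5.5, 8.3) to (3.9, 5.3), a distance of √(1.6² + 3.0²) ≈ 3.4.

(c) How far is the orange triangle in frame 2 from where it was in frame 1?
0.4

The orange triangle moved from (6.3, 6.4) to (6.3, 6.8), a distance of √(0.0² + 0.4²) ≈ 0.4.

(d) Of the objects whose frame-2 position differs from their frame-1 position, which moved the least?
the orange triangle

(moved 0.4)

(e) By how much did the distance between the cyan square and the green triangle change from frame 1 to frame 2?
-2.6

Distance in frame 1: 4.7. Distance in frame 2: 2.1.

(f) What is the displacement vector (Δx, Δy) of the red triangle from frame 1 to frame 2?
(-2.8, 0.4)

The red triangle was at (7.9, 1.7) in frame 1 and (5.1, 2.1) in frame 2.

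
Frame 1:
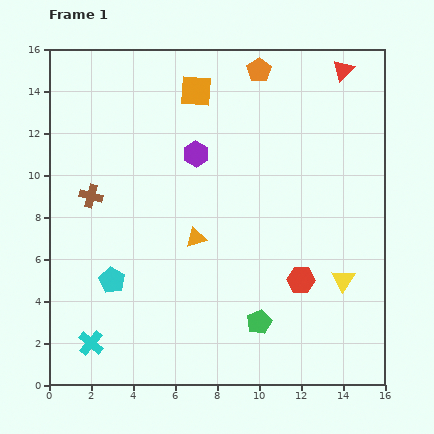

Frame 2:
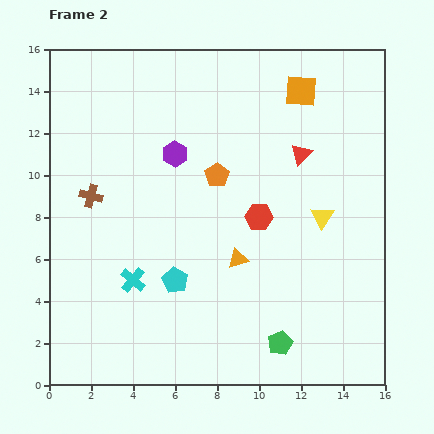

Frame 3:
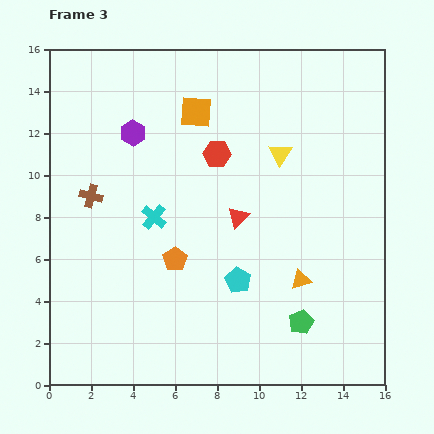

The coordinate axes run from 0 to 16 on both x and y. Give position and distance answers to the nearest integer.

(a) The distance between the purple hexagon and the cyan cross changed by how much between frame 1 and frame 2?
-4

Distance in frame 1: 10. Distance in frame 2: 6.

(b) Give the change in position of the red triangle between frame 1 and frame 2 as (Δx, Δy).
(-2, -4)

The red triangle was at (14, 15) in frame 1 and (12, 11) in frame 2.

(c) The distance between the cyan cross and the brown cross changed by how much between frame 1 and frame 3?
-4

Distance in frame 1: 7. Distance in frame 3: 3.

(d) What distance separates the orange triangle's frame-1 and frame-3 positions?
5

The orange triangle moved from (7, 7) to (12, 5), a distance of √(5² + 2²) ≈ 5.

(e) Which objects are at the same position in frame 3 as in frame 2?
the brown cross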